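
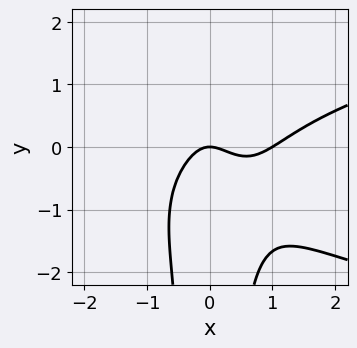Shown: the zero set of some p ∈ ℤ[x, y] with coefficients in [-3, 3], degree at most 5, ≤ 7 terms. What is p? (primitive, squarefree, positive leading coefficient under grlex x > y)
1. The degree is 4 — a generic line meets the curve in up to 4 points.
2. Reading off the gridlines: among the integer gridlines, it crosses the x-axis at x ∈ {0, 1}; it meets the y-axis at y = 0 (among the integer gridlines).
3. These observations pin down the coefficients.

3*x^2*y^2 - 3*x^3 + 3*x^2*y + 3*x^2 + 2*y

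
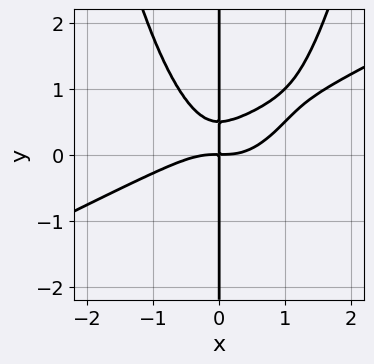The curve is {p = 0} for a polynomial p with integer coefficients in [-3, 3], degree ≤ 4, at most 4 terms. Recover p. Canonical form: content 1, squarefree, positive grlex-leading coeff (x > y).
x^4 - 2*x^3*y + 2*x*y^2 - x*y

Degree: no degree-3 curve has this shape, so deg p = 4.
From the visible intercepts: every point of the y-axis in the box is on the curve.
Together with the visible shape, these determine p as stated.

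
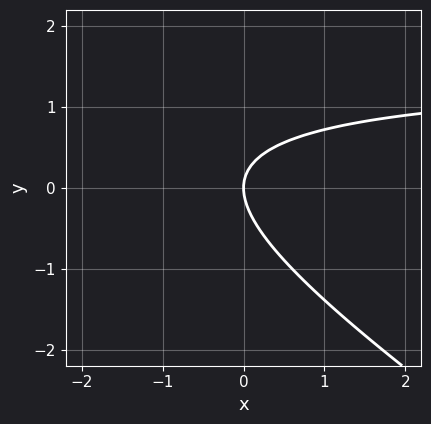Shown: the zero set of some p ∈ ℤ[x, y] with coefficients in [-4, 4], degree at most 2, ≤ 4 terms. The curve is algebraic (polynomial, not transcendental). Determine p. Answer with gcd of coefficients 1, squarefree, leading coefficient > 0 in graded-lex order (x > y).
2*x*y + 3*y^2 - 3*x

deg p = 2.
From the axis intercepts and sections: one y-axis crossing is at y = 0; it crosses the x-axis at the gridline x = 0.
Together with the visible shape, these determine p as stated.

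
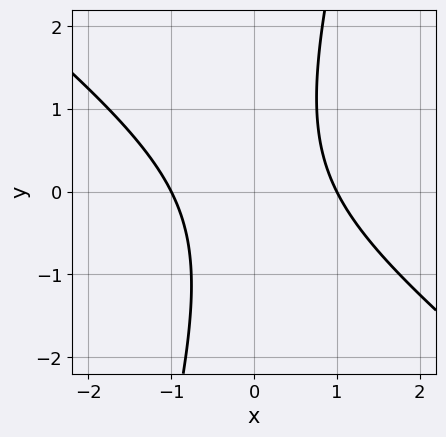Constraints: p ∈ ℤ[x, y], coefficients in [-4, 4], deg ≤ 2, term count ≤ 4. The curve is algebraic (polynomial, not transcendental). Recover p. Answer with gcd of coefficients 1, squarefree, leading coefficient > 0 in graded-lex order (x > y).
3*x^2 + 3*x*y - y^2 - 3

(a) deg p = 2.
(b) From the axis intercepts and sections: no y-intercept at any integer in the box; the x-axis gridline crossings are at x ∈ {-1, 1}.
(c) Matching integer coefficients to the picture gives p.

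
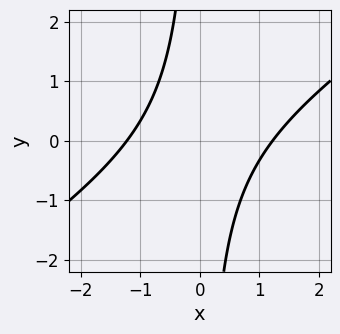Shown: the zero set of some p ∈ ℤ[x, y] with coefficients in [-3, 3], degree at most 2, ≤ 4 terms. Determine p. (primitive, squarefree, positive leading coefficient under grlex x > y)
2*x^2 - 3*x*y - 3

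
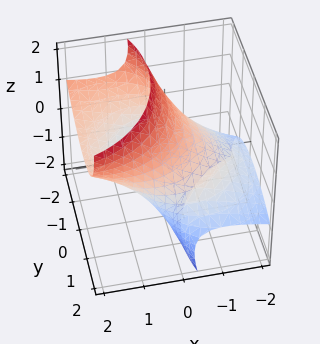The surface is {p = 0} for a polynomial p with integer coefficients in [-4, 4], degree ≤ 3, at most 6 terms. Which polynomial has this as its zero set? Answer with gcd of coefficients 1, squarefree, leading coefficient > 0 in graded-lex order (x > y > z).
x^2 - 3*x*z + y^2 + y*z + z^2 - 2

1. Degree: no degree-1 surface has this shape, so deg p = 2.
2. The integer polynomial consistent with all of this is the stated p.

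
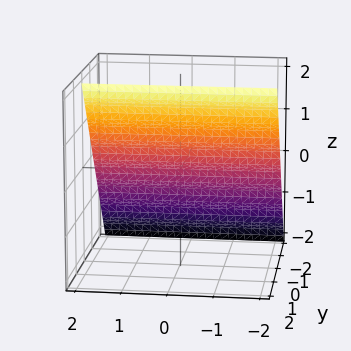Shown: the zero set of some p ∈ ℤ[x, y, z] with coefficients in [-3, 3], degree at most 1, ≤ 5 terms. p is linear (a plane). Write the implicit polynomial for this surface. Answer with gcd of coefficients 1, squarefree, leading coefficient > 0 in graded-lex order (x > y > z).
(a) deg p = 1. Every cross-section is a straight line — this is a plane.
(b) Checking where it meets the axes: one z-axis crossing is at z = 1; no x-intercept at any integer in the box.
(c) Solving for integer coefficients yields p as stated.

3*y - 2*z + 2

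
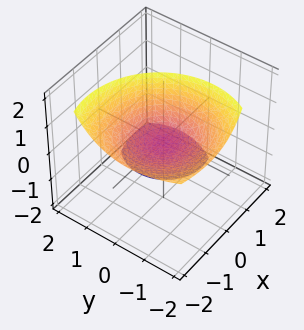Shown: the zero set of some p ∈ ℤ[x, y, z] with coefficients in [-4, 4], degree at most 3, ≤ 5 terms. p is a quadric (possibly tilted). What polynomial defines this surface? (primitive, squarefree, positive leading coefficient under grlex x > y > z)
The picture has 2 separate pieces. They look like related sheets of one shape, so recover p as a whole.
Degree: the shape is more complex than any degree-1 surface, so deg p = 2.
From the axis intercepts and sections: it meets the y-axis at y = 0 (among the integer gridlines); it crosses the x-axis at the gridline x = 0.
Solving for integer coefficients yields p as stated.

2*x^2 + 3*x*z + 2*y^2 + 2*y*z - 2*z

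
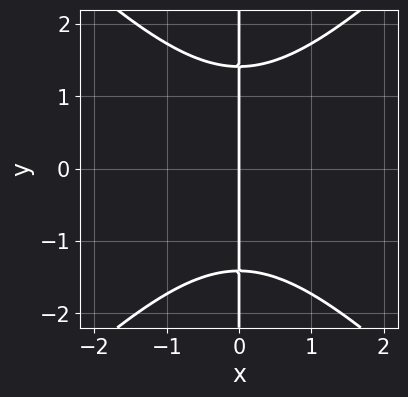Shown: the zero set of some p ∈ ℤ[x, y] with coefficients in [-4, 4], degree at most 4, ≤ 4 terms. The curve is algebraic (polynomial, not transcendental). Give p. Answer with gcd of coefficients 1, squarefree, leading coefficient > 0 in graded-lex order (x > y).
x^3 - x*y^2 + 2*x

(a) deg p = 3.
(b) Symmetries: the y ↦ −y reflection is a symmetry, so y appears only in even powers.
(c) Against the integer gridlines: it crosses the x-axis at the gridline x = 0; the visible y-axis segment lies entirely on the curve.
(d) Together with the visible shape, these determine p as stated.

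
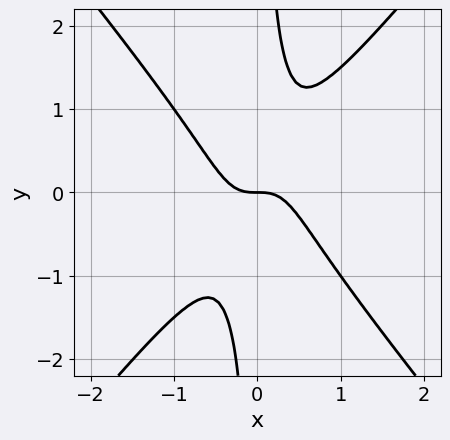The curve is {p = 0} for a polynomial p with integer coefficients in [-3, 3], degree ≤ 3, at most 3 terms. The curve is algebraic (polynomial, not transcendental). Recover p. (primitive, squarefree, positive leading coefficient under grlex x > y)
3*x^3 - 2*x*y^2 + y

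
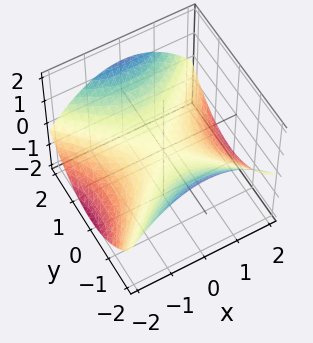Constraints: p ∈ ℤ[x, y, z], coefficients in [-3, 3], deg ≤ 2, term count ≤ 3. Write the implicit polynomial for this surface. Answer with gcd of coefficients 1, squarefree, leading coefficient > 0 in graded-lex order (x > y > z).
x^2 - y^2 + 3*z

deg p = 2. A hyperbolic paraboloid; a quadric.
Symmetries: mirror symmetry x ↦ −x ⇒ only even powers of x; mirror symmetry y ↦ −y ⇒ only even powers of y.
Against the integer gridlines: it meets the z-axis at z = 0 (among the integer gridlines); it meets the x-axis at x = 0 (among the integer gridlines); it meets the y-axis at y = 0 (among the integer gridlines).
These observations pin down the coefficients.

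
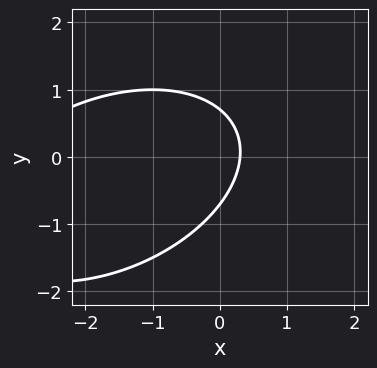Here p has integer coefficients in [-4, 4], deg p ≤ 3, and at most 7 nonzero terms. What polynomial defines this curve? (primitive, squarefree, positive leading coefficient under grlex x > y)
x^2 - x*y + 2*y^2 + 3*x - 1

deg p = 2. No degree-1 curve has this shape.
Solving for integer coefficients yields p as stated.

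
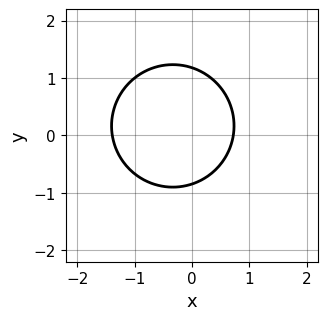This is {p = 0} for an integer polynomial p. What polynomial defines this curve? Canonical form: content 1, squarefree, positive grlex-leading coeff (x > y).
1. Degree: a generic line meets the curve in up to 2 points, so deg p = 2.
2. The integer polynomial consistent with all of this is the stated p.

3*x^2 + 3*y^2 + 2*x - y - 3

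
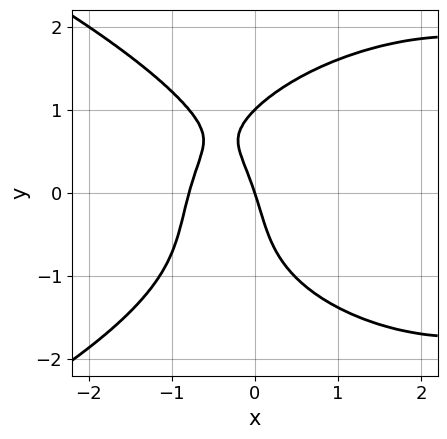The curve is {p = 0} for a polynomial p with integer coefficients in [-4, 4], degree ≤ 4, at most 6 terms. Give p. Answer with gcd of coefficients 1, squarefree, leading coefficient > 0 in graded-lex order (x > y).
y^4 + x^3 - 3*x^2 - 3*x - y

Degree: no degree-3 curve has this shape, so deg p = 4.
Checking where it meets the axes: the y-axis gridline crossings are at y ∈ {0, 1}; it meets the x-axis at x = 0 (among the integer gridlines).
Putting this together gives p.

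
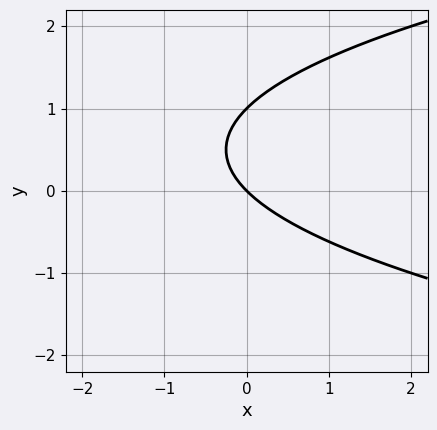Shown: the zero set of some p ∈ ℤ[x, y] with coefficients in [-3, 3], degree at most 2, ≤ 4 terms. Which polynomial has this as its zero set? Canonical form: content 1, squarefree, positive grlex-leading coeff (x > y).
y^2 - x - y

Degree: a generic line meets the curve in up to 2 points, so deg p = 2.
From the visible intercepts: the y-axis gridline crossings are at y ∈ {0, 1}; one x-axis crossing is at x = 0.
Assembling these constraints gives the stated polynomial.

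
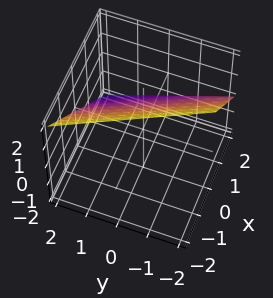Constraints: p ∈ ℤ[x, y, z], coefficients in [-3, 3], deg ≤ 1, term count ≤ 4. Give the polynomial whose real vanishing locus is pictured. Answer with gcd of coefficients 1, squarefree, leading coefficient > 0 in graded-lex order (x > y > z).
First, degree: every cross-section is a straight line — this is a plane, so deg p = 1.
Then, against the integer gridlines: it crosses the x-axis at the gridline x = 1; it crosses the z-axis at the gridline z = 1; one y-axis crossing is at y = 2.
Finally, putting this together gives p.

2*x + y + 2*z - 2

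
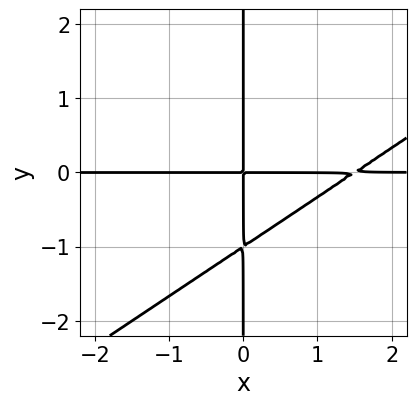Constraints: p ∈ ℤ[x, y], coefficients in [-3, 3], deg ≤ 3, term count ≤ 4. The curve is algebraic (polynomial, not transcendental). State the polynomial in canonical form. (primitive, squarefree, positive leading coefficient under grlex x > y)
2*x^2*y - 3*x*y^2 - 3*x*y

(a) Degree: no degree-2 curve has this shape, so deg p = 3.
(b) Against the integer gridlines: the visible y-axis segment lies entirely on the curve; the visible x-axis segment lies entirely on the curve.
(c) The integer polynomial consistent with all of this is the stated p.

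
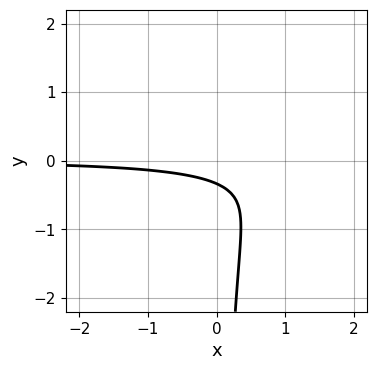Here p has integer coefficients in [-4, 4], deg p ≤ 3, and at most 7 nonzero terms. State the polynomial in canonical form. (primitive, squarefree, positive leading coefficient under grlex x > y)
(a) Degree: a generic line meets the curve in up to 3 points, so deg p = 3.
(b) From the axis intercepts and sections: it misses every integer gridline on the x-axis.
(c) Matching integer coefficients to the picture gives p.

x^2*y + 3*x*y^2 - 3*x*y + 3*y + 1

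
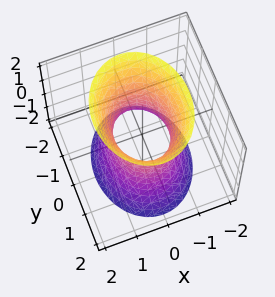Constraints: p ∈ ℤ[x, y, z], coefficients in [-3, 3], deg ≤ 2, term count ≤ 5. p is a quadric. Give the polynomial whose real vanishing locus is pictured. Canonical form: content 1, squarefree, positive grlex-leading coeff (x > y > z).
3*x^2 + 2*y^2 - z^2 - 2

1. deg p = 2. An hourglass — one-sheet hyperboloid; a quadric.
2. Symmetries: mirror symmetry y ↦ −y ⇒ only even powers of y; it's symmetric under x → −x, forcing even powers of x; it's symmetric under z → −z, forcing even powers of z.
3. Against the integer gridlines: among the integer gridlines, it crosses the y-axis at y ∈ {-1, 1}; the surface avoids every integer z-axis point in the box.
4. Together with the visible shape, these determine p as stated.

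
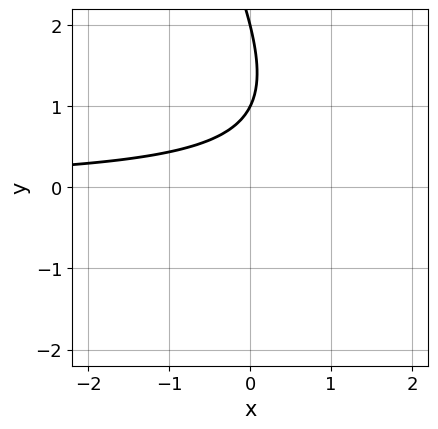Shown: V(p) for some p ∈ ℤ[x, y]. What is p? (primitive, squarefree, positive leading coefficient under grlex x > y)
2*x*y + y^2 - 3*y + 2

First, degree: a generic line meets the curve in up to 2 points, so deg p = 2.
Then, from the visible intercepts: the y-axis gridline crossings are at y ∈ {1, 2}; the curve avoids every integer x-axis point in the box.
Finally, fitting integer coefficients to these (and the overall shape) gives p.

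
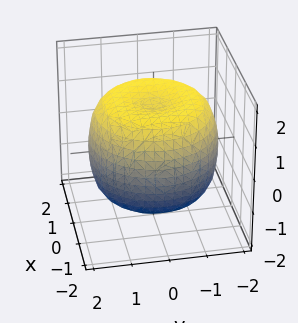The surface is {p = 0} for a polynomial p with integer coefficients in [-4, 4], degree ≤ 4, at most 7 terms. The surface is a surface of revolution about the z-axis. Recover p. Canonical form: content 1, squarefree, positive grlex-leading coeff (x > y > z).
x^4 + 2*x^2*y^2 + y^4 - 2*x^2 - 2*y^2 + 2*z^2 - 3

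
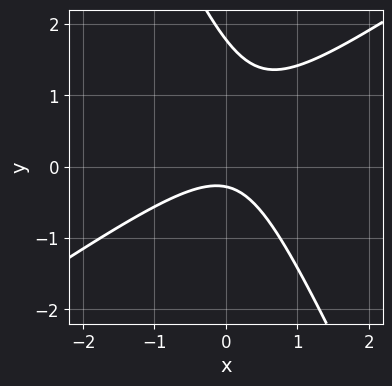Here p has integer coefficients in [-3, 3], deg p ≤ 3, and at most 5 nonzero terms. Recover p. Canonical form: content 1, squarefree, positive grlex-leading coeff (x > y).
First, deg p = 2.
Then, from the visible intercepts: it misses every integer gridline on the x-axis.
Finally, matching integer coefficients to the picture gives p.

3*x^2 - 3*x*y - 2*y^2 + 3*y + 1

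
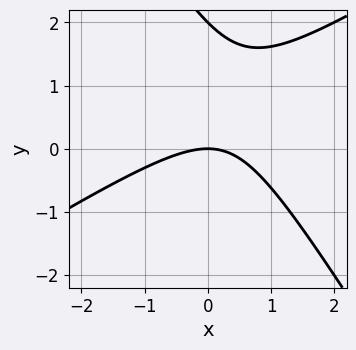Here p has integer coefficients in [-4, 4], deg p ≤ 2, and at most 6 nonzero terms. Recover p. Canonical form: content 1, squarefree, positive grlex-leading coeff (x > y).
1. Degree: a generic line meets the curve in up to 2 points, so deg p = 2.
2. From the axis intercepts and sections: one x-axis crossing is at x = 0; among the integer gridlines, it crosses the y-axis at y ∈ {0, 2}.
3. Together with the visible shape, these determine p as stated.

x^2 - x*y - y^2 + 2*y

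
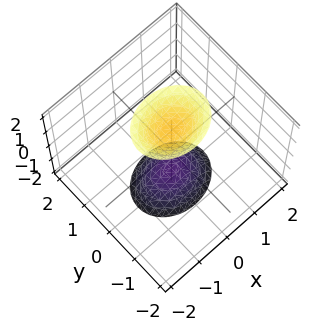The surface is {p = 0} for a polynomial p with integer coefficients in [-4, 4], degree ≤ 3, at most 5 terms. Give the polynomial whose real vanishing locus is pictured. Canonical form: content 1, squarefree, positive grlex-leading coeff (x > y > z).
2*x^2 + 3*y^2 - z^2 + 2

There are 2 components.
Degree: two sheets facing apart; a quadric, so deg p = 2.
Symmetries: mirror symmetry z ↦ −z ⇒ only even powers of z; mirror symmetry y ↦ −y ⇒ only even powers of y; mirror symmetry x ↦ −x ⇒ only even powers of x.
Checking where it meets the axes: it misses every integer gridline on the x-axis; no y-intercept at any integer in the box.
Assembling these constraints gives the stated polynomial.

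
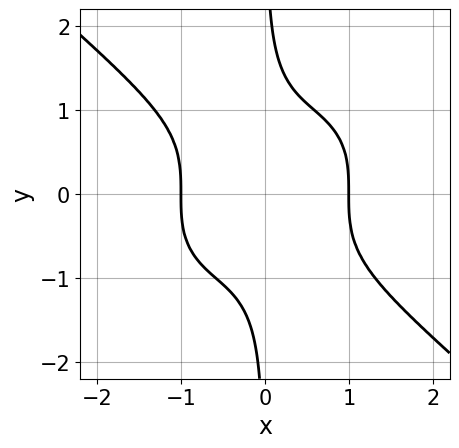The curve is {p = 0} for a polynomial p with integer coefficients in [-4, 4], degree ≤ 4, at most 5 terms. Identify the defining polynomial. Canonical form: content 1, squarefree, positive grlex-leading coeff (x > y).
2*x^4 + 3*x*y^3 - 2

First, deg p = 4.
Then, observable constraints: the x-axis gridline crossings are at x ∈ {-1, 1}; the curve avoids every integer y-axis point in the box.
Finally, fitting integer coefficients to these (and the overall shape) gives p.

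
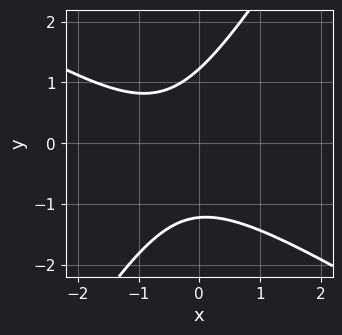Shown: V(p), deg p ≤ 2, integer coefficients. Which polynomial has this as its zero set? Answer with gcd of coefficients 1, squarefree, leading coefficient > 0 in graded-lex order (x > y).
2*x^2 + 2*x*y - 2*y^2 + 2*x + 3

The degree is 2 — the shape is more complex than any degree-1 curve.
Observable constraints: no x-intercept at any integer in the box.
Assembling these constraints gives the stated polynomial.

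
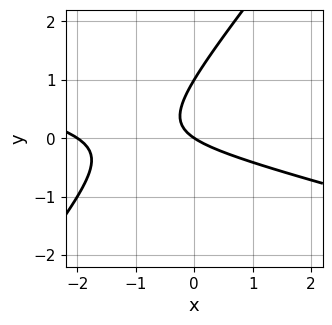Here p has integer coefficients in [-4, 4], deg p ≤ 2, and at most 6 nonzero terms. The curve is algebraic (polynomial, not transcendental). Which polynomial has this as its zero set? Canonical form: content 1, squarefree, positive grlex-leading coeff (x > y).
x^2 + 3*x*y - 3*y^2 + 2*x + 3*y

First, deg p = 2.
Next, from the axis intercepts and sections: among the integer gridlines, it crosses the y-axis at y ∈ {0, 1}; the x-axis gridline crossings are at x ∈ {-2, 0}.
Finally, these observations pin down the coefficients.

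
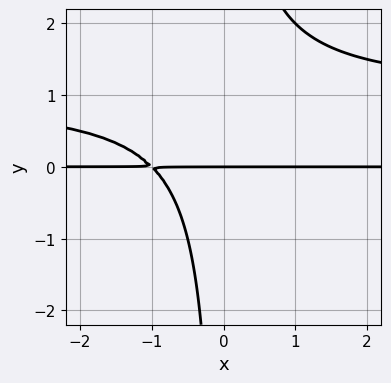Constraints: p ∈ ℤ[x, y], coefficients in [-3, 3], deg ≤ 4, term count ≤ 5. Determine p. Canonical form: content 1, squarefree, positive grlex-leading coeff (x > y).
x*y^2 - x*y - y

Degree: no degree-2 curve has this shape, so deg p = 3.
Checking where it meets the axes: the visible x-axis segment lies entirely on the curve; it meets the y-axis at y = 0 (among the integer gridlines).
Together with the visible shape, these determine p as stated.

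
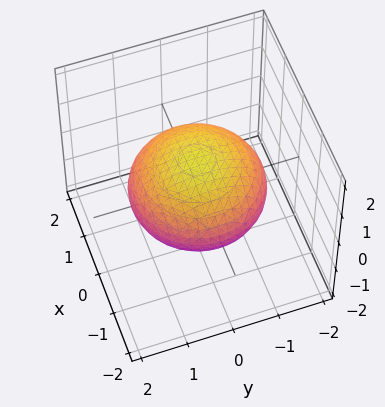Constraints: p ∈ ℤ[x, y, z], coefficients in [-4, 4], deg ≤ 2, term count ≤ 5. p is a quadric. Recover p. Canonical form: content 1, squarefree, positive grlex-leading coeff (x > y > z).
The degree is 2 — a closed, bounded, convex surface; a quadric.
Symmetries: mirror symmetry z ↦ −z ⇒ only even powers of z; every cross-section ⟂ z is a circle, so x, y appear only via x² + y².
Against the integer gridlines: the z-axis gridline crossings are at z ∈ {-1, 1}; a circular section at z = 0 has radius between 1 and 2.
The integer polynomial consistent with all of this is the stated p.

x^2 + y^2 + 2*z^2 - 2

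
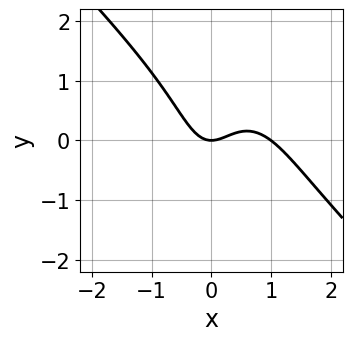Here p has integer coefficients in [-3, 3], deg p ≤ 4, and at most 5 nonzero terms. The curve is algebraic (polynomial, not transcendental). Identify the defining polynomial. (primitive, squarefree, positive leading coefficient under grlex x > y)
3*x^3 + 2*x^2*y + y^3 - 3*x^2 + 2*y

Degree: a generic line meets the curve in up to 3 points, so deg p = 3.
Checking where it meets the axes: among the integer gridlines, it crosses the x-axis at x ∈ {0, 1}; one y-axis crossing is at y = 0.
Together with the visible shape, these determine p as stated.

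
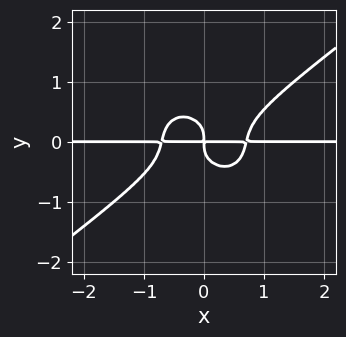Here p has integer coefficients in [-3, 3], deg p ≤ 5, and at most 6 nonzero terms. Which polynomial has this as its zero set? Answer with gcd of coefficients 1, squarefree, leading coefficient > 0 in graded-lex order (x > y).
2*x^3*y - x^2*y^2 - 3*y^4 - x*y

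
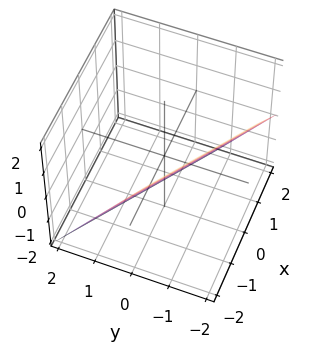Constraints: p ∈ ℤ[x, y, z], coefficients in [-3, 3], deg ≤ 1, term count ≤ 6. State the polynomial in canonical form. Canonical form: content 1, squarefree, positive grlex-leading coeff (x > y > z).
2*x + 3*y + 2*z + 2

First, the degree is 1 — every cross-section is a straight line — this is a plane.
Next, reading off the gridlines: it crosses the x-axis at the gridline x = -1; it crosses the z-axis at the gridline z = -1.
Finally, these observations pin down the coefficients.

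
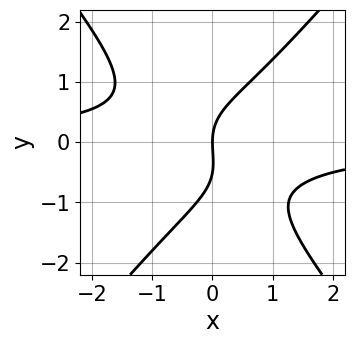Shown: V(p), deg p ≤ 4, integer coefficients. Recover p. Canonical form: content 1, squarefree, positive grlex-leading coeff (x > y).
3*x^2*y - 2*y^3 - y^2 + 3*x

(a) The degree is 3 — a generic line meets the curve in up to 3 points.
(b) Observable constraints: it crosses the y-axis at the gridline y = 0; it crosses the x-axis at the gridline x = 0.
(c) Matching integer coefficients to the picture gives p.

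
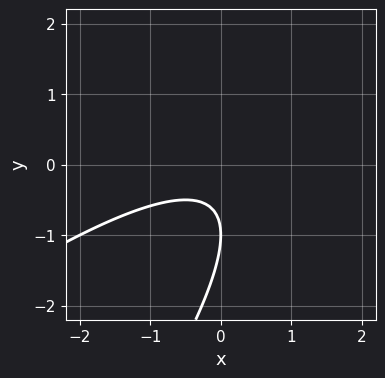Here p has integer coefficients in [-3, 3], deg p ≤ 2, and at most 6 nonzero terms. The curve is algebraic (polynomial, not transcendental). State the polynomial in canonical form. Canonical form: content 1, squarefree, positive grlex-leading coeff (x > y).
x^2 - 2*x*y + y^2 + 2*y + 1

Degree: a generic line meets the curve in up to 2 points, so deg p = 2.
From the visible intercepts: the curve avoids every integer x-axis point in the box; it crosses the y-axis at the gridline y = -1.
Assembling these constraints gives the stated polynomial.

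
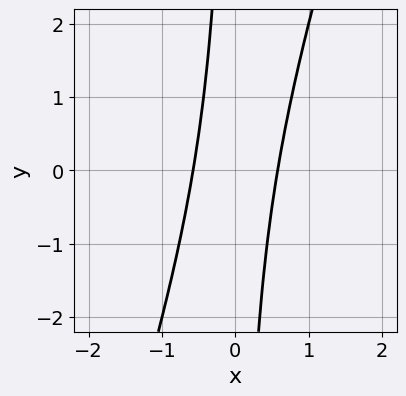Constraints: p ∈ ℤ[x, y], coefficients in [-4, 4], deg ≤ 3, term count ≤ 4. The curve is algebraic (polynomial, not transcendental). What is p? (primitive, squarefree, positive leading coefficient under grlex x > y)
3*x^2 - x*y - 1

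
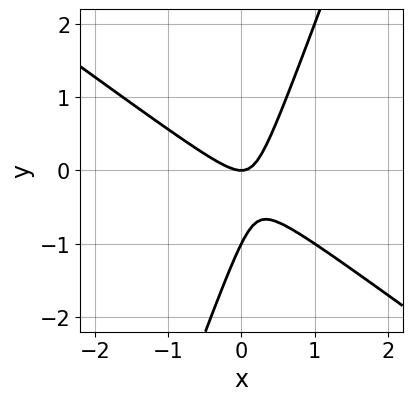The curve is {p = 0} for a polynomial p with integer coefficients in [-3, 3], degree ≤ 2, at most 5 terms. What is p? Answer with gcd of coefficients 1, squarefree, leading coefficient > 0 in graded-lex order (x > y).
deg p = 2. The shape is more complex than any degree-1 curve.
From the axis intercepts and sections: it crosses the x-axis at the gridline x = 0; the y-axis gridline crossings are at y ∈ {-1, 0}.
Fitting integer coefficients to these (and the overall shape) gives p.

2*x^2 + 2*x*y - y^2 - y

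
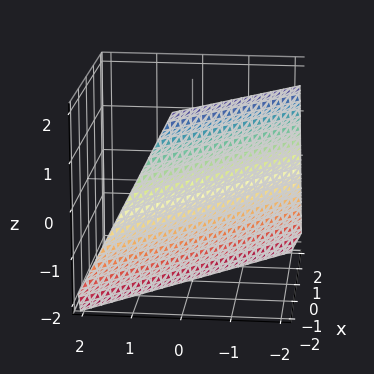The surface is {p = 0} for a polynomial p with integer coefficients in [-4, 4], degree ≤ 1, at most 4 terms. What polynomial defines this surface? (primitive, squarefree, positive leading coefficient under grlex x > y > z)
2*x + 2*y + z + 2

(a) The degree is 1 — the surface is flat (a plane).
(b) From the visible intercepts: one z-axis crossing is at z = -2; one y-axis crossing is at y = -1; it meets the x-axis at x = -1 (among the integer gridlines).
(c) Fitting integer coefficients to these (and the overall shape) gives p.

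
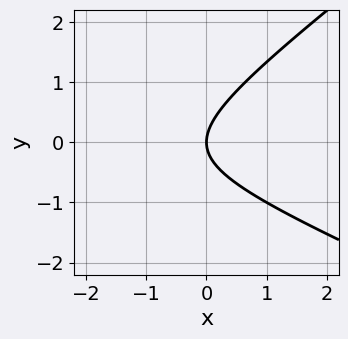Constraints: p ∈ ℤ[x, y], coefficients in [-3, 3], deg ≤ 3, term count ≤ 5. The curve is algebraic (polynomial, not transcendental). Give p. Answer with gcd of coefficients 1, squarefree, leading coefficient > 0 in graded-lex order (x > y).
x^2 + x*y - 3*y^2 + 3*x

1. The degree is 2 — no degree-1 curve has this shape.
2. From the visible intercepts: one x-axis crossing is at x = 0; it meets the y-axis at y = 0 (among the integer gridlines).
3. Assembling these constraints gives the stated polynomial.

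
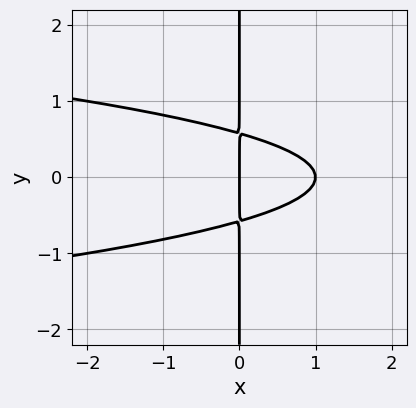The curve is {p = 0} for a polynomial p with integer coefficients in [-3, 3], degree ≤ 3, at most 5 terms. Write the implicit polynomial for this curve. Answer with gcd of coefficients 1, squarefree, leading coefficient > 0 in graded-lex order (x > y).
3*x*y^2 + x^2 - x

(a) Degree: a generic line meets the curve in up to 3 points, so deg p = 3.
(b) Symmetries: the y ↦ −y reflection is a symmetry, so y appears only in even powers.
(c) Reading off the gridlines: among the integer gridlines, it crosses the x-axis at x ∈ {0, 1}; the visible y-axis segment lies entirely on the curve.
(d) Together with the visible shape, these determine p as stated.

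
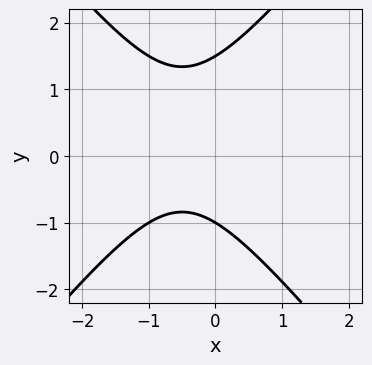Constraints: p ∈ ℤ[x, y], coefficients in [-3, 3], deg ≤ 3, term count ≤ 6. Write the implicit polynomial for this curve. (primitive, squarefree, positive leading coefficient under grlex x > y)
1. deg p = 2. A generic line meets the curve in up to 2 points.
2. From the visible intercepts: the curve avoids every integer x-axis point in the box; it crosses the y-axis at the gridline y = -1.
3. Matching integer coefficients to the picture gives p.

3*x^2 - 2*y^2 + 3*x + y + 3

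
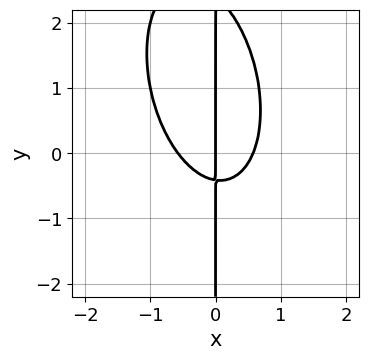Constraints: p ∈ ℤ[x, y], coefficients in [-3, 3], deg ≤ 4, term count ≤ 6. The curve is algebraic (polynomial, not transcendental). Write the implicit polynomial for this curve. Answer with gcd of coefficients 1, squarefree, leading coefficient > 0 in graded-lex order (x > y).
3*x^3 + x^2*y + x*y^2 - 2*x*y - x

The degree is 3 — a generic line meets the curve in up to 3 points.
From the visible intercepts: one x-axis crossing is at x = 0; every point of the y-axis in the box is on the curve.
Matching integer coefficients to the picture gives p.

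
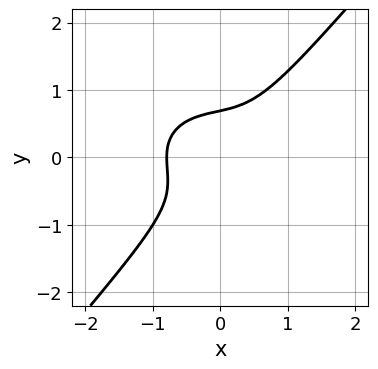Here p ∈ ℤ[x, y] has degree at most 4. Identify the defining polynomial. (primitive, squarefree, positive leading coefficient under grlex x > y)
(a) The degree is 3 — a generic line meets the curve in up to 3 points.
(b) Putting this together gives p.

2*x^3 + 2*x*y^2 - 3*y^3 + 1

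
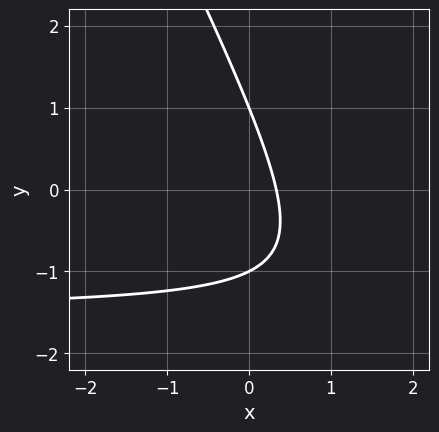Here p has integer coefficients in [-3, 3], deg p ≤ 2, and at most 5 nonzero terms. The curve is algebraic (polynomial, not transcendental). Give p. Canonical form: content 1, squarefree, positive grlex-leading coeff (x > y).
2*x*y + y^2 + 3*x - 1

1. The degree is 2 — the shape is more complex than any degree-1 curve.
2. Reading off the gridlines: among the integer gridlines, it crosses the y-axis at y ∈ {-1, 1}.
3. Fitting integer coefficients to these (and the overall shape) gives p.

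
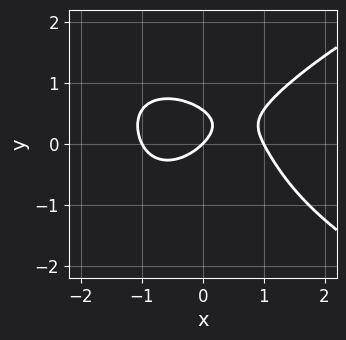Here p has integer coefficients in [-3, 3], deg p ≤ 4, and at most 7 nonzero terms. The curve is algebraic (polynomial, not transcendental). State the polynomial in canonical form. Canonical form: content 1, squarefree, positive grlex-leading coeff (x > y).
The degree is 4 — a generic line meets the curve in up to 4 points.
From the visible intercepts: one y-axis crossing is at y = 0; among the integer gridlines, it crosses the x-axis at x ∈ {-1, 0, 1}.
Fitting integer coefficients to these (and the overall shape) gives p.

2*y^4 - 2*x^3 + 3*y^2 + 2*x - 2*y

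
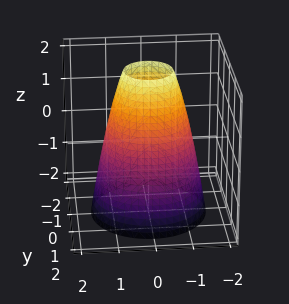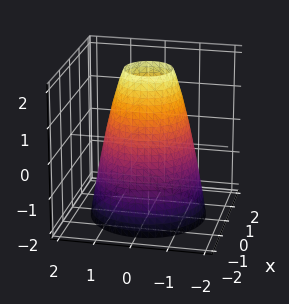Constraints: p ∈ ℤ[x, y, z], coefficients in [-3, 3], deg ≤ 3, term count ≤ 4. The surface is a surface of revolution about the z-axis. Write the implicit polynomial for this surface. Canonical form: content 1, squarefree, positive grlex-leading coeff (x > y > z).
(a) The degree is 2 — no degree-1 surface has this shape.
(b) Symmetries: rotational symmetry about the z-axis ⇒ p depends on x, y only through x² + y².
(c) From the visible intercepts: a circular section at z = 2 has radius between 0 and 1; the surface avoids every integer z-axis point in the box.
(d) Matching integer coefficients to the picture gives p.

2*x^2 + 2*y^2 + z - 3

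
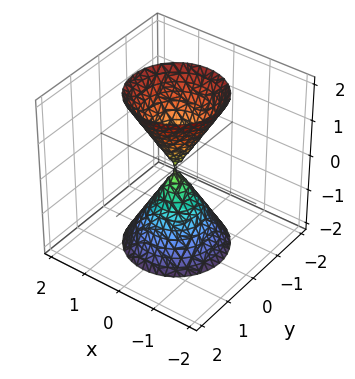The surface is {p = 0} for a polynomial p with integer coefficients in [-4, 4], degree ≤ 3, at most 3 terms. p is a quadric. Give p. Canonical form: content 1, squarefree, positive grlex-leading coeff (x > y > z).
3*x^2 + 3*y^2 - z^2

There are 2 components. They look like related sheets of one shape, so recover p as a whole.
deg p = 2. A double cone through the origin; a quadric.
Symmetries: mirror symmetry z ↦ −z ⇒ only even powers of z; the z-axis is an axis of rotation, so x and y enter only as x² + y².
Checking where it meets the axes: it crosses the z-axis at the gridline z = 0; a circular section at z = -1 has radius between 0 and 1; it meets the y-axis at y = 0 (among the integer gridlines); it meets the x-axis at x = 0 (among the integer gridlines).
Together with the visible shape, these determine p as stated.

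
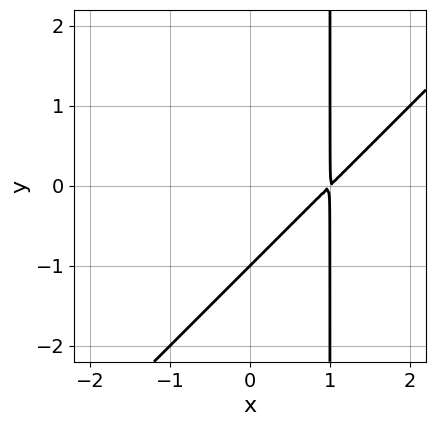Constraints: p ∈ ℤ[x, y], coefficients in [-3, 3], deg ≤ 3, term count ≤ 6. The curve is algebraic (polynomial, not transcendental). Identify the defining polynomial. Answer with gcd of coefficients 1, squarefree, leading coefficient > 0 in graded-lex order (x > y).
deg p = 2. The shape is more complex than any degree-1 curve.
Observable constraints: it meets the y-axis at y = -1 (among the integer gridlines).
Putting this together gives p.

x^2 - x*y - 2*x + y + 1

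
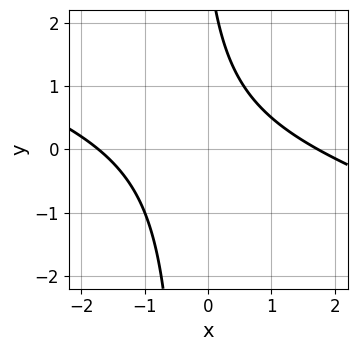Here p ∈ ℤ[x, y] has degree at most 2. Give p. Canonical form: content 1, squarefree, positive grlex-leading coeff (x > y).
x^2 + 3*x*y + y - 3

deg p = 2. A generic line meets the curve in up to 2 points.
Checking where it meets the axes: no y-intercept at any integer in the box.
Fitting integer coefficients to these (and the overall shape) gives p.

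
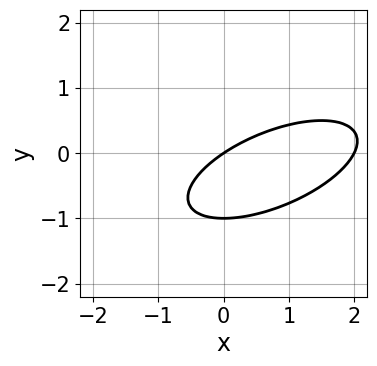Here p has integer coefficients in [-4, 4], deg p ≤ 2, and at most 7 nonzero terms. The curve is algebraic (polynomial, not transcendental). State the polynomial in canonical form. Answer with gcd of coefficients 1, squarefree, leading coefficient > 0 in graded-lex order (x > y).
x^2 - 2*x*y + 3*y^2 - 2*x + 3*y

The degree is 2 — the shape is more complex than any degree-1 curve.
Checking where it meets the axes: among the integer gridlines, it crosses the y-axis at y ∈ {-1, 0}; the x-axis gridline crossings are at x ∈ {0, 2}.
The integer polynomial consistent with all of this is the stated p.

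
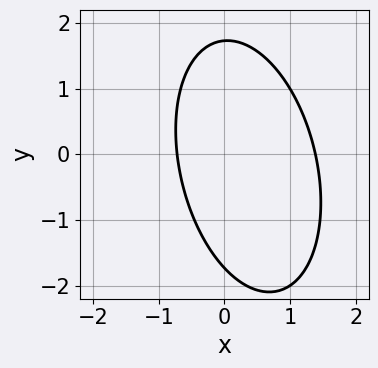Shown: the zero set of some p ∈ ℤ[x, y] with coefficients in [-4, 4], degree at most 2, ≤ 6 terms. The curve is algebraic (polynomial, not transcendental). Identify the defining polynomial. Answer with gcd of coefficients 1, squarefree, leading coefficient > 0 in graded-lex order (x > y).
3*x^2 + x*y + y^2 - 2*x - 3

The degree is 2 — the shape is more complex than any degree-1 curve.
Putting this together gives p.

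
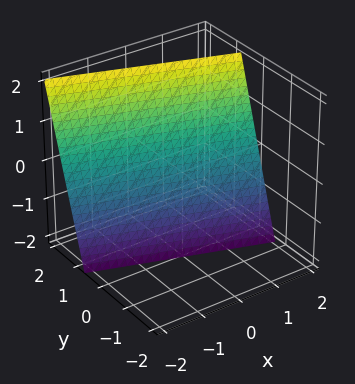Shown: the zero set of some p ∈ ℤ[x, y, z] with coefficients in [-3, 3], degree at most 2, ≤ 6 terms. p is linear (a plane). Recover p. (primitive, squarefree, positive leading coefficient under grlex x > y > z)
1. deg p = 1.
2. From the visible intercepts: one z-axis crossing is at z = -2; it crosses the x-axis at the gridline x = 2.
3. Together with the visible shape, these determine p as stated.

x + 3*y - z - 2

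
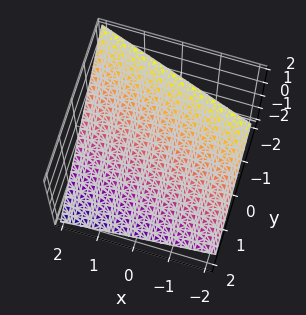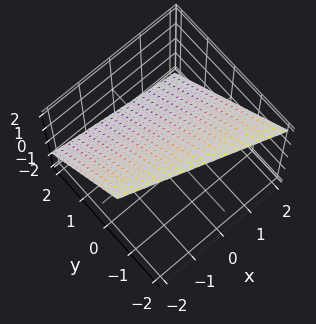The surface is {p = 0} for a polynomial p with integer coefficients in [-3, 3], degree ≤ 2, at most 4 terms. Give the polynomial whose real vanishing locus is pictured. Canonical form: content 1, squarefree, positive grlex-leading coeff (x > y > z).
x + 3*y + 3*z - 2

(a) Degree: every cross-section is a straight line — this is a plane, so deg p = 1.
(b) Checking where it meets the axes: it meets the x-axis at x = 2 (among the integer gridlines).
(c) Assembling these constraints gives the stated polynomial.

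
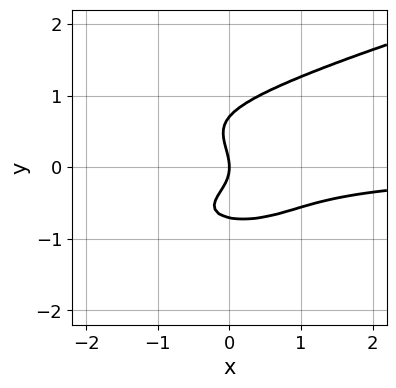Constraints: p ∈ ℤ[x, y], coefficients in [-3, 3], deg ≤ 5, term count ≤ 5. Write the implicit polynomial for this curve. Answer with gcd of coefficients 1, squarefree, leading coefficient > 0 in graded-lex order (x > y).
2*y^4 - x^2*y - x*y - y^2 - x

(a) Degree: no degree-3 curve has this shape, so deg p = 4.
(b) From the axis intercepts and sections: one x-axis crossing is at x = 0; it meets the y-axis at y = 0 (among the integer gridlines).
(c) These observations pin down the coefficients.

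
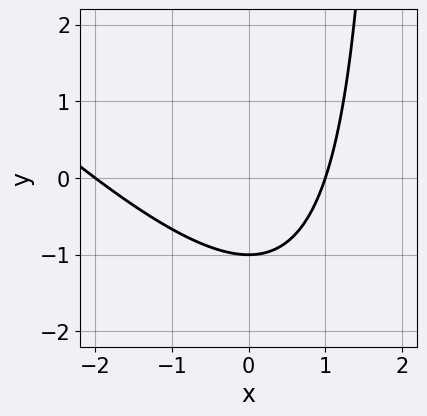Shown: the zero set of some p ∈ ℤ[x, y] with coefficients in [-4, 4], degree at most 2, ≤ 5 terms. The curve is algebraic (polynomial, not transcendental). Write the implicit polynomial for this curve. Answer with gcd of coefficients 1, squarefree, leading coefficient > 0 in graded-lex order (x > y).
Degree: the shape is more complex than any degree-1 curve, so deg p = 2.
From the axis intercepts and sections: one y-axis crossing is at y = -1; among the integer gridlines, it crosses the x-axis at x ∈ {-2, 1}.
Fitting integer coefficients to these (and the overall shape) gives p.

x^2 + x*y + x - 2*y - 2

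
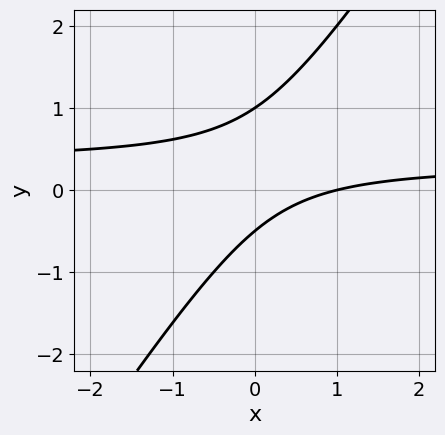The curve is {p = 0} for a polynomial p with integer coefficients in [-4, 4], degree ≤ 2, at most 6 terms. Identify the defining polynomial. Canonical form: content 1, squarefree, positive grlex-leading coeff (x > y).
3*x*y - 2*y^2 - x + y + 1

1. Degree: the shape is more complex than any degree-1 curve, so deg p = 2.
2. From the axis intercepts and sections: one y-axis crossing is at y = 1; one x-axis crossing is at x = 1.
3. These observations pin down the coefficients.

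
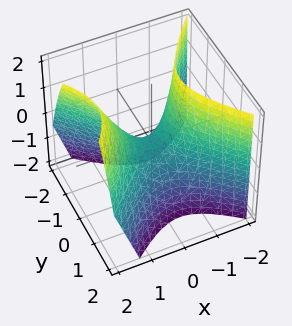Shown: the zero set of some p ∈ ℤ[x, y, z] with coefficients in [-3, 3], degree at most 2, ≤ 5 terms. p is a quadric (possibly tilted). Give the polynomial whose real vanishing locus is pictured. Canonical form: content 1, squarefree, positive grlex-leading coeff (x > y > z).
3*x^2 - x*z - 3*y^2 - 2*z

(a) deg p = 2.
(b) Observable constraints: it meets the z-axis at z = 0 (among the integer gridlines); one y-axis crossing is at y = 0; it meets the x-axis at x = 0 (among the integer gridlines).
(c) Together with the visible shape, these determine p as stated.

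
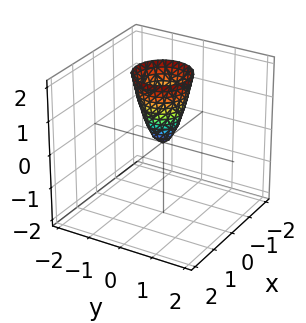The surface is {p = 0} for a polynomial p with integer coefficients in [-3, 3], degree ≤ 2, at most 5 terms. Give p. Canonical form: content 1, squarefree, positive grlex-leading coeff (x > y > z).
First, degree: a paraboloid; a quadric, so deg p = 2.
Next, symmetries: every cross-section ⟂ z is a circle, so x, y appear only via x² + y².
Then, from the visible intercepts: one y-axis crossing is at y = 0; a circular section at z = 2 has radius between 0 and 1; one x-axis crossing is at x = 0; it meets the z-axis at z = 0 (among the integer gridlines).
Finally, assembling these constraints gives the stated polynomial.

3*x^2 + 3*y^2 - z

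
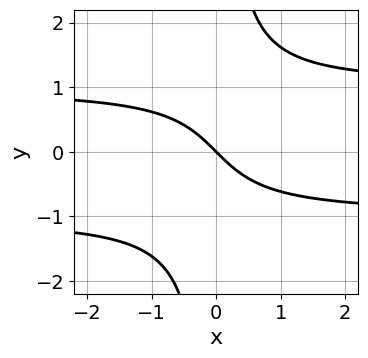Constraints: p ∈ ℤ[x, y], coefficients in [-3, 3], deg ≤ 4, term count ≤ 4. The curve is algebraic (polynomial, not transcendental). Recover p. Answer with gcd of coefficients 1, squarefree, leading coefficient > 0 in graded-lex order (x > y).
x*y^2 - x - y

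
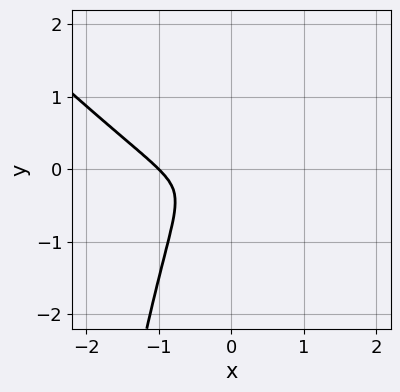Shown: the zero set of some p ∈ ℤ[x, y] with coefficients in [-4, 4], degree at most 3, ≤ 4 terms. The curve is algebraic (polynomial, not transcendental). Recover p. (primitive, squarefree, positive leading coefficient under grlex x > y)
(a) Degree: no degree-2 curve has this shape, so deg p = 3.
(b) Against the integer gridlines: it meets the x-axis at x = -1 (among the integer gridlines).
(c) Fitting integer coefficients to these (and the overall shape) gives p.

3*x^3 + 3*x^2*y + 3*x^2 + 2*y^2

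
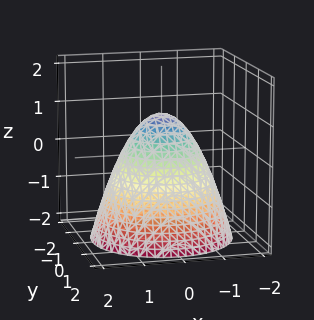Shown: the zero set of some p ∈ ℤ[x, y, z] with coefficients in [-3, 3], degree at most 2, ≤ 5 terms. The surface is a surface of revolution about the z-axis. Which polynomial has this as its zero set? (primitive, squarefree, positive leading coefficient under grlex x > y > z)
(a) The degree is 2 — a generic line meets the surface in up to 2 points.
(b) Symmetries: rotational symmetry about the z-axis ⇒ p depends on x, y only through x² + y².
(c) From the axis intercepts and sections: among the integer gridlines, it crosses the x-axis at x ∈ {-1, 1}; a circular section at z = -1 has radius between 1 and 2; among the integer gridlines, it crosses the y-axis at y ∈ {-1, 1}.
(d) The integer polynomial consistent with all of this is the stated p. Check: (0, 0, 1) on the z-axis lies on the surface, and p(0, 0, 1) = 0. ✓

x^2 + y^2 + z - 1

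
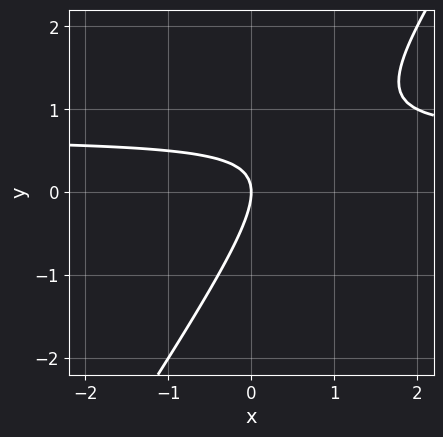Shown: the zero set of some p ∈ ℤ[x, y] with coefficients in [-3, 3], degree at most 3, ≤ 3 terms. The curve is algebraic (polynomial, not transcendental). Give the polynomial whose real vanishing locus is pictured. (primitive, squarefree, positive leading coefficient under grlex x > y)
1. Degree: a generic line meets the curve in up to 2 points, so deg p = 2.
2. Observable constraints: it crosses the x-axis at the gridline x = 0; one y-axis crossing is at y = 0.
3. Assembling these constraints gives the stated polynomial.

3*x*y - 2*y^2 - 2*x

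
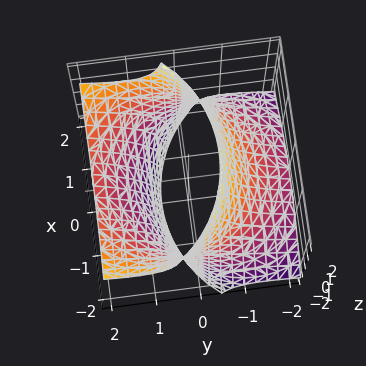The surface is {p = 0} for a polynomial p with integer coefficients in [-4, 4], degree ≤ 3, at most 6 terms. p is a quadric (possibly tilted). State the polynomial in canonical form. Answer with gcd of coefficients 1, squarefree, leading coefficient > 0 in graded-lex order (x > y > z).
x^2 + y^2 - 2*y*z - 3

1. Degree: the shape is more complex than any degree-1 surface, so deg p = 2.
2. From the axis intercepts and sections: the surface avoids every integer z-axis point in the box.
3. These observations pin down the coefficients.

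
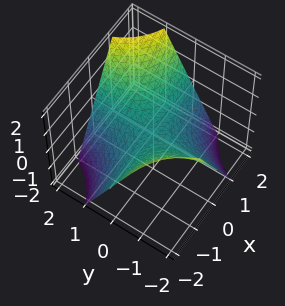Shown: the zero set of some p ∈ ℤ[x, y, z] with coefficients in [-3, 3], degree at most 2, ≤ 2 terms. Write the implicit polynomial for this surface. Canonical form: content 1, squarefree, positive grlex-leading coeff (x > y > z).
(a) Degree: a saddle surface; a quadric, so deg p = 2.
(b) Reading off the gridlines: the visible y-axis segment lies entirely on the surface; every point of the x-axis in the box is on the surface; it meets the z-axis at z = 0 (among the integer gridlines).
(c) Putting this together gives p.

x*y - z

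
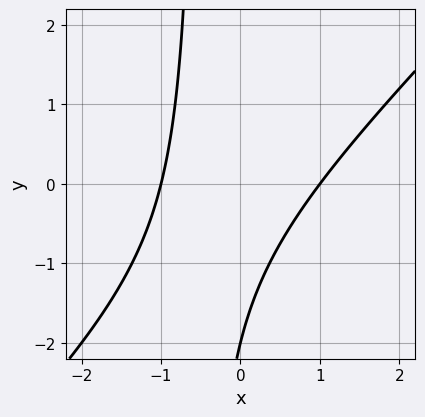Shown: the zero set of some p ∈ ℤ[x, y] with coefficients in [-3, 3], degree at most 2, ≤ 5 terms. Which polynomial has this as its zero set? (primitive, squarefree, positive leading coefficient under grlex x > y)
2*x^2 - 2*x*y - y - 2

First, the degree is 2 — the shape is more complex than any degree-1 curve.
Next, checking where it meets the axes: it meets the y-axis at y = -2 (among the integer gridlines); the x-axis gridline crossings are at x ∈ {-1, 1}.
Finally, assembling these constraints gives the stated polynomial.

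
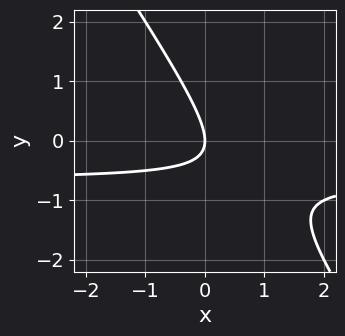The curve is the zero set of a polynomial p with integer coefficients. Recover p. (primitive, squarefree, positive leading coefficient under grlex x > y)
(a) The degree is 2 — a generic line meets the curve in up to 2 points.
(b) Checking where it meets the axes: it meets the x-axis at x = 0 (among the integer gridlines); one y-axis crossing is at y = 0.
(c) Fitting integer coefficients to these (and the overall shape) gives p.

3*x*y + 2*y^2 + 2*x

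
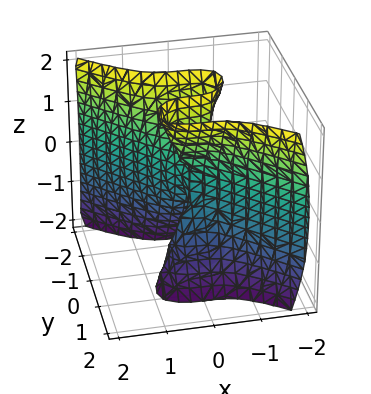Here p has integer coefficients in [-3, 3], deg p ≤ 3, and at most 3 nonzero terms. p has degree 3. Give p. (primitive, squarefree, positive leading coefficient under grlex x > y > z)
1. deg p = 3. The shape is more complex than any degree-2 surface.
2. Reading off the gridlines: it crosses the y-axis at the gridline y = 0; it crosses the x-axis at the gridline x = 0.
3. Assembling these constraints gives the stated polynomial. Check: (0, 0, -2) on the z-axis lies on the surface, and p(0, 0, -2) = 0. ✓

3*x^3 + 3*y^3 - y*z^2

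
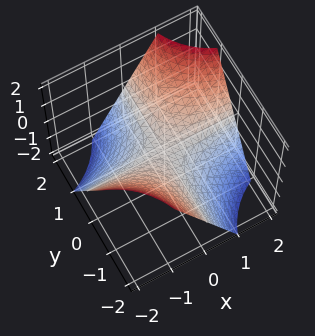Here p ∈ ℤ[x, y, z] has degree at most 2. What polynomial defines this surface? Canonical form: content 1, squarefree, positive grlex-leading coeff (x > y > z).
1. Degree: a hyperbolic paraboloid; a quadric, so deg p = 2.
2. Observable constraints: the visible x-axis segment lies entirely on the surface; the visible y-axis segment lies entirely on the surface.
3. These observations pin down the coefficients.

x*y - z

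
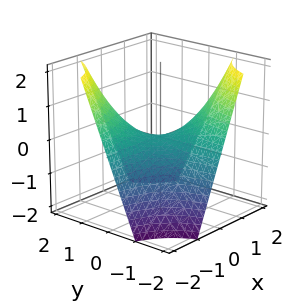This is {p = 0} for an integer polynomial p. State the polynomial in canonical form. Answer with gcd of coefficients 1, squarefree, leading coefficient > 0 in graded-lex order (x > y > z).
x*y + z

(a) deg p = 2. A saddle surface; a quadric.
(b) Checking where it meets the axes: one z-axis crossing is at z = 0; every point of the y-axis in the box is on the surface; the visible x-axis segment lies entirely on the surface.
(c) The integer polynomial consistent with all of this is the stated p.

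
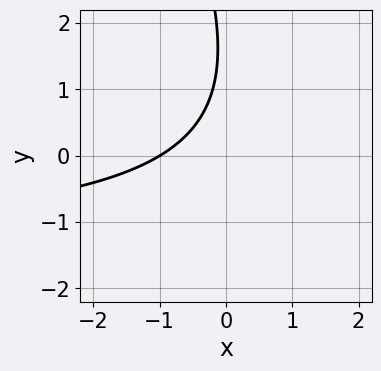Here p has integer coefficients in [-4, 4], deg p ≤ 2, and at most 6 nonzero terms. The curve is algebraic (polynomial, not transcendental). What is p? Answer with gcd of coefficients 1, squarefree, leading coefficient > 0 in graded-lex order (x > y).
2*x*y + y^2 + 3*x - 3*y + 3

1. Degree: a generic line meets the curve in up to 2 points, so deg p = 2.
2. From the visible intercepts: one x-axis crossing is at x = -1; the curve avoids every integer y-axis point in the box.
3. Solving for integer coefficients yields p as stated.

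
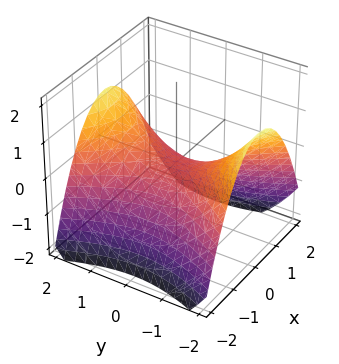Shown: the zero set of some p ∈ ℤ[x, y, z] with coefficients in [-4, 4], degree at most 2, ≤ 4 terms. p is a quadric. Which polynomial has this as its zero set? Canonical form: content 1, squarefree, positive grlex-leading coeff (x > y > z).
(a) deg p = 2. A saddle surface; a quadric.
(b) Symmetries: mirror symmetry y ↦ −y ⇒ only even powers of y; mirror symmetry x ↦ −x ⇒ only even powers of x.
(c) From the axis intercepts and sections: one x-axis crossing is at x = 0; one y-axis crossing is at y = 0.
(d) Together with the visible shape, these determine p as stated.

2*x^2 - y^2 + 3*z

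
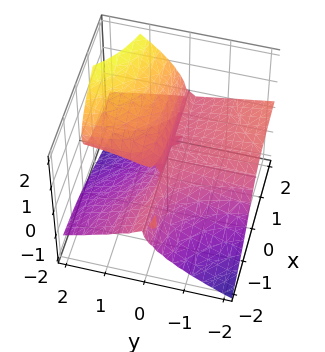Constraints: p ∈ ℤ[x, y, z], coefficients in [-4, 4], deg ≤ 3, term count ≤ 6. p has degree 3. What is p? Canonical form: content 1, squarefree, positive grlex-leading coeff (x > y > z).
(a) Degree: the shape is more complex than any degree-2 surface, so deg p = 3.
(b) From the axis intercepts and sections: every point of the x-axis in the box is on the surface; one z-axis crossing is at z = 0; the visible y-axis segment lies entirely on the surface.
(c) Matching integer coefficients to the picture gives p.

x*y^2 + 3*x*y*z - 3*z^3 + 3*y*z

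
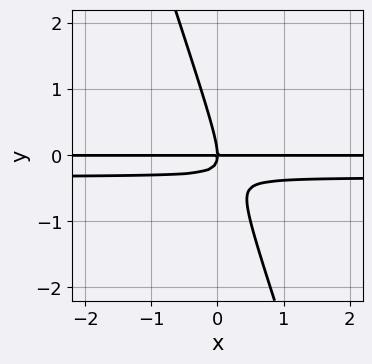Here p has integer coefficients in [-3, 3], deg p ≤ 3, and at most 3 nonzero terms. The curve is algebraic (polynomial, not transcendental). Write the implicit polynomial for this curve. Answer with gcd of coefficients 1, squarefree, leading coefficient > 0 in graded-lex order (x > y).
3*x*y^2 + y^3 + x*y

(a) The degree is 3 — a generic line meets the curve in up to 3 points.
(b) Checking where it meets the axes: every point of the x-axis in the box is on the curve; it crosses the y-axis at the gridline y = 0.
(c) Putting this together gives p.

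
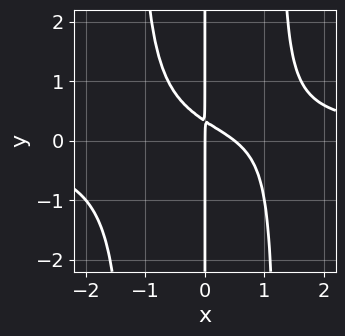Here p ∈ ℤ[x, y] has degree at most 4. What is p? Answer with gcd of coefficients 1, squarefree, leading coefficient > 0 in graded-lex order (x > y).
2*x^3*y - 2*x^2 - 3*x*y + x

Degree: a generic line meets the curve in up to 4 points, so deg p = 4.
Observable constraints: every point of the y-axis in the box is on the curve; it meets the x-axis at x = 0 (among the integer gridlines).
Assembling these constraints gives the stated polynomial.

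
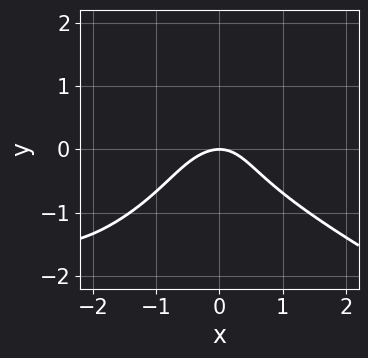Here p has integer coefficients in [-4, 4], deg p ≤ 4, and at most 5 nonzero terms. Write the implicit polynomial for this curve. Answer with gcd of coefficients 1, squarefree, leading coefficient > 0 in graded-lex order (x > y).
(a) deg p = 3. A generic line meets the curve in up to 3 points.
(b) From the axis intercepts and sections: one x-axis crossing is at x = 0; it crosses the y-axis at the gridline y = 0.
(c) These observations pin down the coefficients.

x^3 - 2*x*y^2 + 3*y^3 + 3*x^2 + 3*y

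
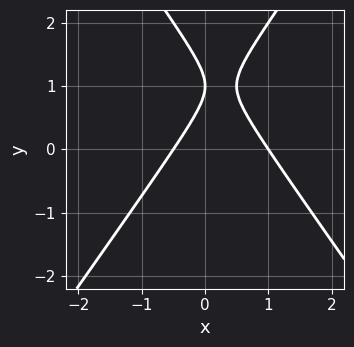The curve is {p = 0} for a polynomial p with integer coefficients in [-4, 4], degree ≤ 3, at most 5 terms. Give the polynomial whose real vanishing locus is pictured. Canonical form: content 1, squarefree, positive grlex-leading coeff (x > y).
First, the degree is 2 — the shape is more complex than any degree-1 curve.
Next, against the integer gridlines: it meets the x-axis at x = 1 (among the integer gridlines); it crosses the y-axis at the gridline y = 1.
Finally, putting this together gives p.

2*x^2 - y^2 - x + 2*y - 1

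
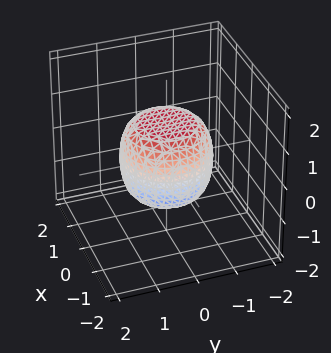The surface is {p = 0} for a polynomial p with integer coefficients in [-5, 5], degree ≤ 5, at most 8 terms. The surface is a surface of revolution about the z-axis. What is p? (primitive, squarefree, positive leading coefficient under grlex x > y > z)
2*x^4 + 4*x^2*y^2 + 2*y^4 - x^2 - y^2 + 2*z^2 - 2

(a) Degree: no degree-3 surface has this shape, so deg p = 4.
(b) Symmetry: the z-axis is an axis of rotation, so x and y enter only as x² + y².
(c) Observable constraints: among the integer gridlines, it crosses the z-axis at z ∈ {-1, 1}; a circular section at z = 0 has radius between 1 and 2.
(d) The integer polynomial consistent with all of this is the stated p.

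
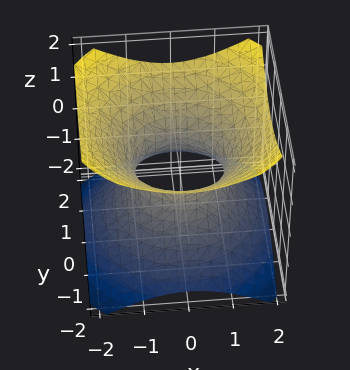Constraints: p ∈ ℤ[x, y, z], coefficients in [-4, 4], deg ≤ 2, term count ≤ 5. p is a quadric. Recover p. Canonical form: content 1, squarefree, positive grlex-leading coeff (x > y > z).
First, degree: one connected sheet with a waist; a quadric, so deg p = 2.
Next, symmetries: rotational symmetry about the z-axis ⇒ p depends on x, y only through x² + y²; mirror symmetry z ↦ −z ⇒ only even powers of z.
Next, reading off the gridlines: the y-axis gridline crossings are at y ∈ {-1, 1}; among the integer gridlines, it crosses the x-axis at x ∈ {-1, 1}.
Finally, together with the visible shape, these determine p as stated.

2*x^2 + 2*y^2 - 3*z^2 - 2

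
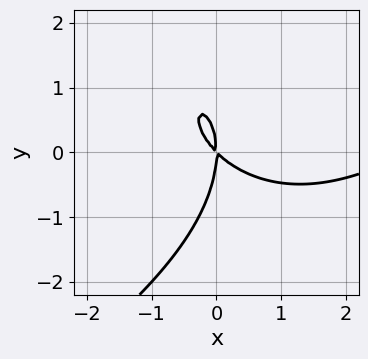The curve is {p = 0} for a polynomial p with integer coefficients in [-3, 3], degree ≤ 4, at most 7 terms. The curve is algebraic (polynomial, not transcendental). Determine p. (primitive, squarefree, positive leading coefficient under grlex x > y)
x^3 - x^2*y - y^3 - 3*x^2 - 3*x*y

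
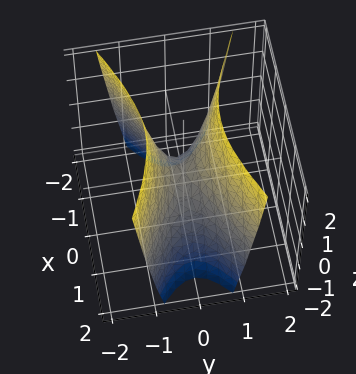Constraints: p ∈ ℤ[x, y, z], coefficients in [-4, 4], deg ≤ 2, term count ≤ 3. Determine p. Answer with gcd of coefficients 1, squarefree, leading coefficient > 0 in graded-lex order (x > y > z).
x^2 - 3*y^2 + z

(a) Degree: a saddle surface; a quadric, so deg p = 2.
(b) Symmetries: the x ↦ −x reflection is a symmetry, so x appears only in even powers; it's symmetric under y → −y, forcing even powers of y.
(c) From the visible intercepts: it meets the x-axis at x = 0 (among the integer gridlines); it crosses the z-axis at the gridline z = 0; it meets the y-axis at y = 0 (among the integer gridlines).
(d) These observations pin down the coefficients.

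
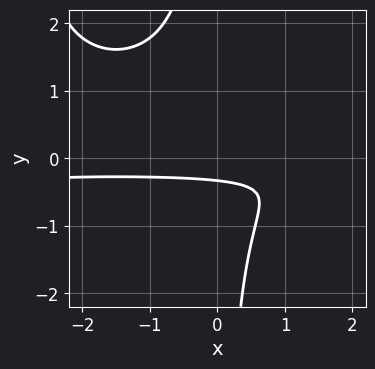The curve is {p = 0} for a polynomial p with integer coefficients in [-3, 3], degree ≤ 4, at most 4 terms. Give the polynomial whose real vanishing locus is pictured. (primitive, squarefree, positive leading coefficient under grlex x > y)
x^2*y^2 + 3*x*y^2 + 3*y + 1

First, deg p = 4.
Next, reading off the gridlines: no x-intercept at any integer in the box.
Finally, solving for integer coefficients yields p as stated.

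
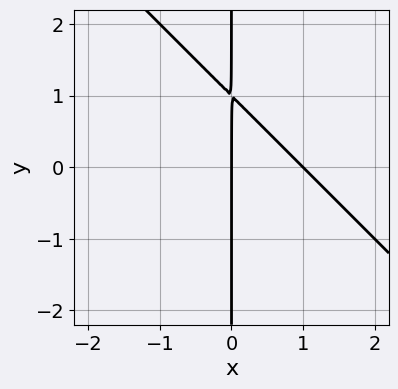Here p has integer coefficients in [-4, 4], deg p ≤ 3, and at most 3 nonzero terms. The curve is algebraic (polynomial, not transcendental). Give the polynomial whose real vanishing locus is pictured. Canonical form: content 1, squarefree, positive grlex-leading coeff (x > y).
x^2 + x*y - x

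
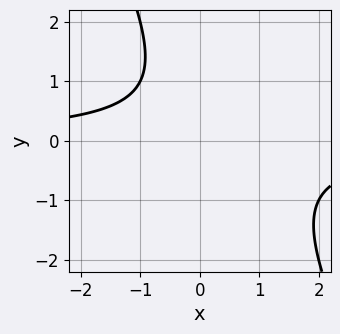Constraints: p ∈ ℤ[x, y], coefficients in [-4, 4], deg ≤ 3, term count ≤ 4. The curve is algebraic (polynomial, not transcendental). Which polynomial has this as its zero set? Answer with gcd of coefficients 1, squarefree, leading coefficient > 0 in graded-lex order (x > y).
Degree: the shape is more complex than any degree-1 curve, so deg p = 2.
Checking where it meets the axes: no y-intercept at any integer in the box; no x-intercept at any integer in the box.
Together with the visible shape, these determine p as stated.

2*x*y + y^2 - y + 2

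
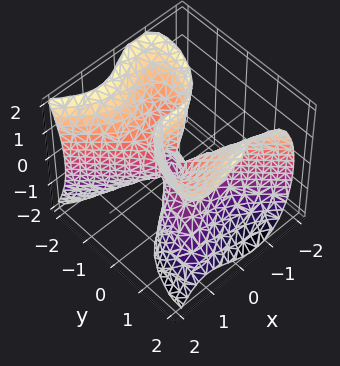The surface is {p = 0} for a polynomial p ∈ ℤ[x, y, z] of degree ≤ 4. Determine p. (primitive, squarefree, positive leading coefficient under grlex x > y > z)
(a) deg p = 3.
(b) Reading off the gridlines: one x-axis crossing is at x = 0; the visible z-axis segment lies entirely on the surface; it crosses the y-axis at the gridline y = 0.
(c) Solving for integer coefficients yields p as stated.

2*x^3 - x*y^2 + y^3 - y*z^2 - x^2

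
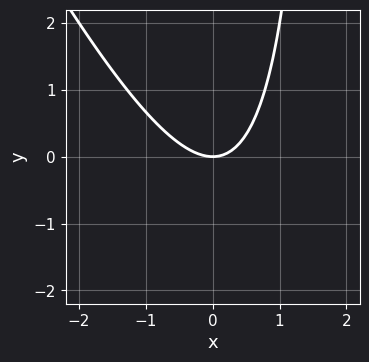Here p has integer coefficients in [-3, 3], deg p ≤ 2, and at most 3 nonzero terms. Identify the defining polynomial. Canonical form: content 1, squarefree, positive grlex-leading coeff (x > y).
deg p = 2. A generic line meets the curve in up to 2 points.
Checking where it meets the axes: one y-axis crossing is at y = 0; it crosses the x-axis at the gridline x = 0.
Assembling these constraints gives the stated polynomial.

2*x^2 + x*y - 2*y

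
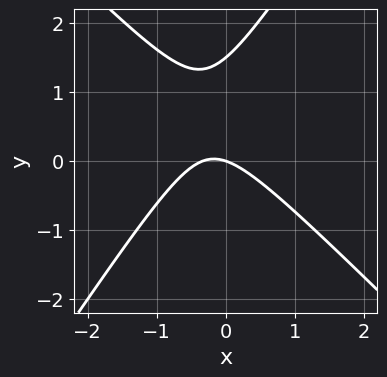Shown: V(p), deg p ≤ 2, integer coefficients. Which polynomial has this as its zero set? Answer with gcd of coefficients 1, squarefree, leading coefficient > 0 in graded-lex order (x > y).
3*x^2 + x*y - 2*y^2 + x + 3*y

1. Degree: no degree-1 curve has this shape, so deg p = 2.
2. Against the integer gridlines: it meets the y-axis at y = 0 (among the integer gridlines); it meets the x-axis at x = 0 (among the integer gridlines).
3. Solving for integer coefficients yields p as stated.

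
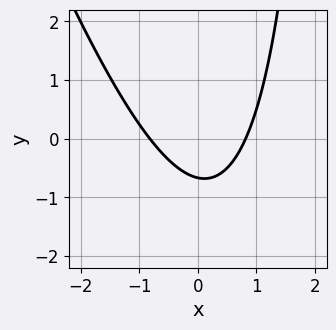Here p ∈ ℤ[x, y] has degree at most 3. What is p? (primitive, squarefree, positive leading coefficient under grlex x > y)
3*x^2 + x*y - 3*y - 2

First, deg p = 2.
Finally, putting this together gives p.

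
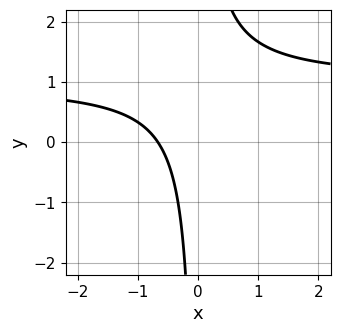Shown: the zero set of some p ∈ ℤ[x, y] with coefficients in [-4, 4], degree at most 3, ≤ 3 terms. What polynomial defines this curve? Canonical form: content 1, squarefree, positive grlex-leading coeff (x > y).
3*x*y - 3*x - 2

deg p = 2. A generic line meets the curve in up to 2 points.
From the axis intercepts and sections: the curve avoids every integer y-axis point in the box.
Assembling these constraints gives the stated polynomial.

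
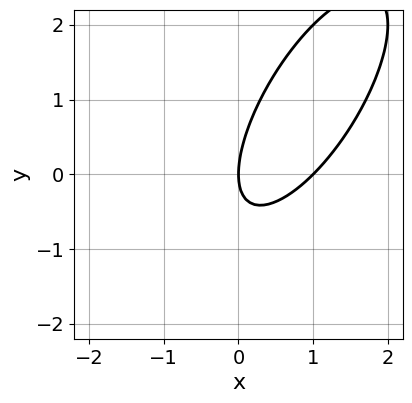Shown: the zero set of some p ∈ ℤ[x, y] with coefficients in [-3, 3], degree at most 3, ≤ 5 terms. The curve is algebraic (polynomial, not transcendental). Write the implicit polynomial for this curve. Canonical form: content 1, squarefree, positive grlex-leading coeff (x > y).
First, degree: a generic line meets the curve in up to 2 points, so deg p = 2.
Then, reading off the gridlines: it meets the y-axis at y = 0 (among the integer gridlines); the x-axis gridline crossings are at x ∈ {0, 1}.
Finally, matching integer coefficients to the picture gives p.

2*x^2 - 2*x*y + y^2 - 2*x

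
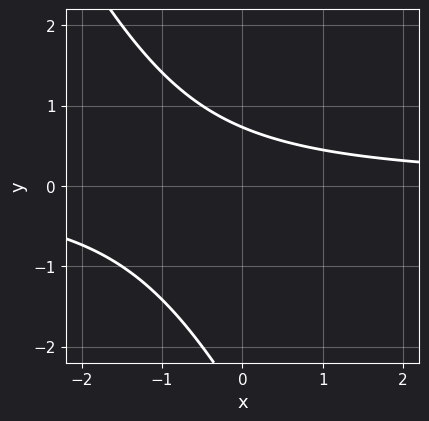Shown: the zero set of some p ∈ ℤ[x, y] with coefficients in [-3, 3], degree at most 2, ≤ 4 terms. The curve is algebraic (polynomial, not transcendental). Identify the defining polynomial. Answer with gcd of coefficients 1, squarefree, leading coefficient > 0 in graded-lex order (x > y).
2*x*y + y^2 + 2*y - 2

(a) The degree is 2 — the shape is more complex than any degree-1 curve.
(b) Checking where it meets the axes: it misses every integer gridline on the x-axis.
(c) Fitting integer coefficients to these (and the overall shape) gives p.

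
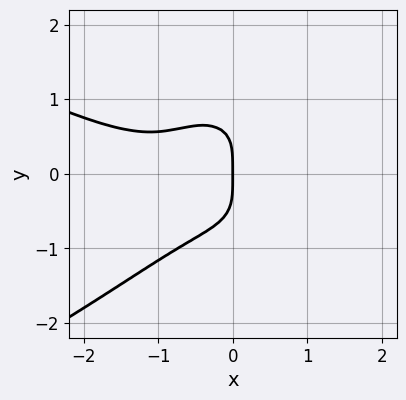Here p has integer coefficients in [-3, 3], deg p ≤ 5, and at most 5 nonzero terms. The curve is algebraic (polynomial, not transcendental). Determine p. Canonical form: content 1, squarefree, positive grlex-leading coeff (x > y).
3*y^4 + 2*x^3 + 3*x^2*y + 3*x^2 + 3*x

The degree is 4 — no degree-3 curve has this shape.
Checking where it meets the axes: it meets the y-axis at y = 0 (among the integer gridlines); one x-axis crossing is at x = 0.
Matching integer coefficients to the picture gives p.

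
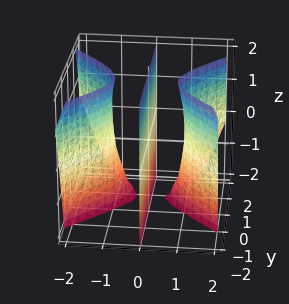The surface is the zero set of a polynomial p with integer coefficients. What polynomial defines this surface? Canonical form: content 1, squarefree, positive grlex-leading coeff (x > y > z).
The picture has 3 separate pieces.
deg p = 3.
From the axis intercepts and sections: the x-axis gridline crossings are at x ∈ {-1, 0, 1}; every point of the z-axis in the box is on the surface.
Fitting integer coefficients to these (and the overall shape) gives p.

3*x^3 - 3*x*y^2 - 2*x*y*z + x*y - 3*x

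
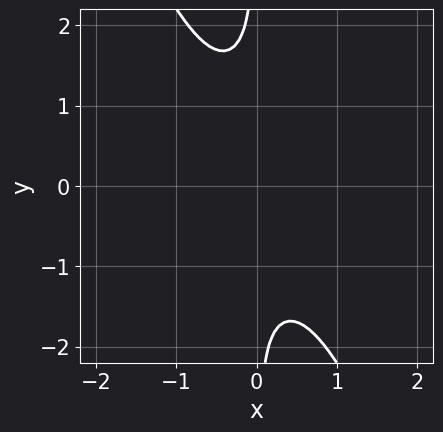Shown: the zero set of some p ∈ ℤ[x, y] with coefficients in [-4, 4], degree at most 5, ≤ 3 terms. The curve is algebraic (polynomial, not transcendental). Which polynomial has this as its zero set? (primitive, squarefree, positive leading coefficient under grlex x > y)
2*x^2*y^2 + x*y^3 + 1

(a) Degree: the shape is more complex than any degree-3 curve, so deg p = 4.
(b) Checking where it meets the axes: no x-intercept at any integer in the box; it misses every integer gridline on the y-axis.
(c) Matching integer coefficients to the picture gives p.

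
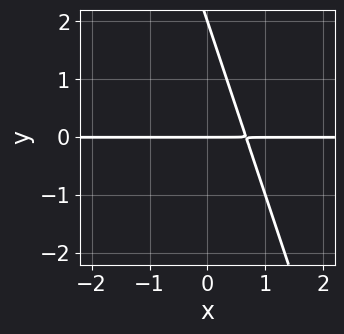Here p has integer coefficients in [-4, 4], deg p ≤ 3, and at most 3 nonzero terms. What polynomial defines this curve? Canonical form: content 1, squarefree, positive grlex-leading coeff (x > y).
(a) The degree is 2 — a generic line meets the curve in up to 2 points.
(b) Against the integer gridlines: the visible x-axis segment lies entirely on the curve; among the integer gridlines, it crosses the y-axis at y ∈ {0, 2}.
(c) Fitting integer coefficients to these (and the overall shape) gives p.

3*x*y + y^2 - 2*y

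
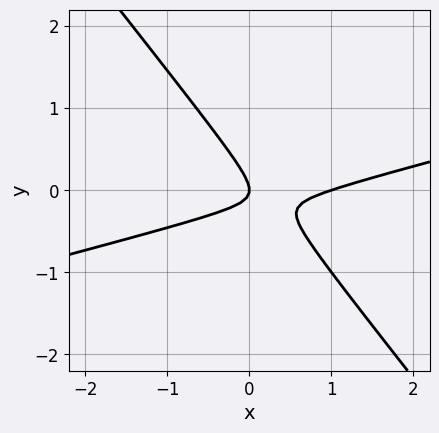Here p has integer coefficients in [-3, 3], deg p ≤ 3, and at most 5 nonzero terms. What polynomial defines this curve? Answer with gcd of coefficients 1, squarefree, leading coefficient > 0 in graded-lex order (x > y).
1. Degree: the shape is more complex than any degree-1 curve, so deg p = 2.
2. From the visible intercepts: among the integer gridlines, it crosses the x-axis at x ∈ {0, 1}; it crosses the y-axis at the gridline y = 0.
3. Assembling these constraints gives the stated polynomial.

x^2 - 3*x*y - 3*y^2 - x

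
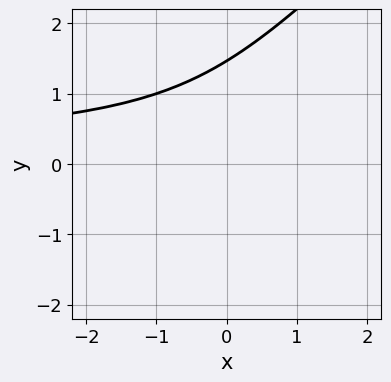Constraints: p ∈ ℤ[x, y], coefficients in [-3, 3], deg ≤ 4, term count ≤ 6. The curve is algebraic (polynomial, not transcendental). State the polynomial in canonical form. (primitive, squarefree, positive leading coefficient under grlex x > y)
First, deg p = 3. A generic line meets the curve in up to 3 points.
Then, observable constraints: it misses every integer gridline on the x-axis.
Finally, together with the visible shape, these determine p as stated.

x*y^2 - y^3 + y^2 + 1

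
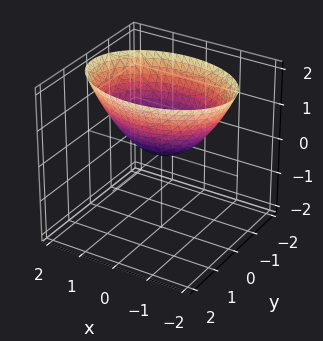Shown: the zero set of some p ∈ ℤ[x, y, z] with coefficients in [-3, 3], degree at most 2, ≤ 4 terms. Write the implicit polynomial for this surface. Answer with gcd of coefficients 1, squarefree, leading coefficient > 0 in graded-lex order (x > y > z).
x^2 + 2*y^2 - 2*z

1. Degree: a single bowl opening along one axis; a quadric, so deg p = 2.
2. Symmetries: mirror symmetry y ↦ −y ⇒ only even powers of y; the x ↦ −x reflection is a symmetry, so x appears only in even powers.
3. Observable constraints: it crosses the y-axis at the gridline y = 0; it crosses the z-axis at the gridline z = 0.
4. Matching integer coefficients to the picture gives p.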